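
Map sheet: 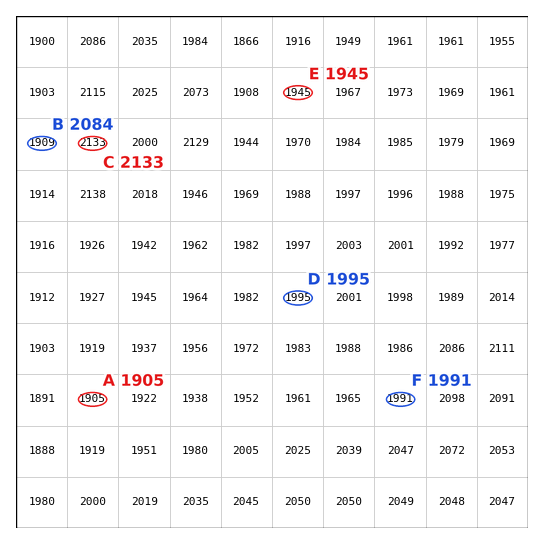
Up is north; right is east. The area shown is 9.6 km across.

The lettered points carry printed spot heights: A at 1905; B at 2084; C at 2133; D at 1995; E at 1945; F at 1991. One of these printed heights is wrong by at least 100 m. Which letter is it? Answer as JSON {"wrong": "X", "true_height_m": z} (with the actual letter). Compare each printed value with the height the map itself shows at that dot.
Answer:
{"wrong": "B", "true_height_m": 1909}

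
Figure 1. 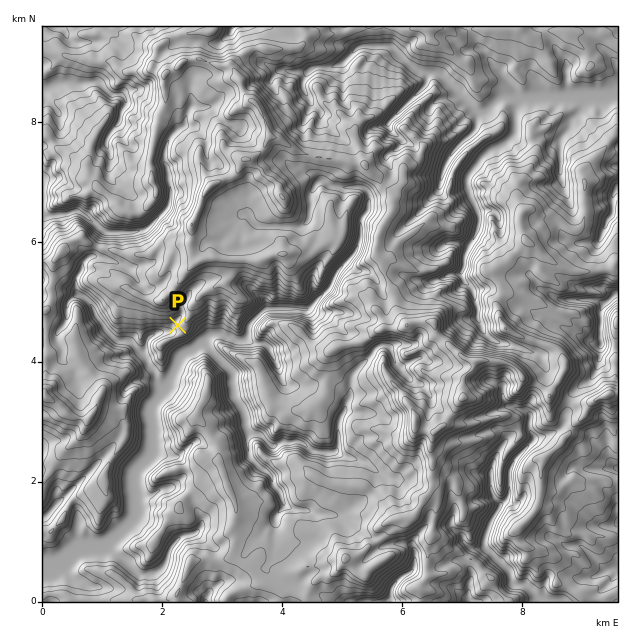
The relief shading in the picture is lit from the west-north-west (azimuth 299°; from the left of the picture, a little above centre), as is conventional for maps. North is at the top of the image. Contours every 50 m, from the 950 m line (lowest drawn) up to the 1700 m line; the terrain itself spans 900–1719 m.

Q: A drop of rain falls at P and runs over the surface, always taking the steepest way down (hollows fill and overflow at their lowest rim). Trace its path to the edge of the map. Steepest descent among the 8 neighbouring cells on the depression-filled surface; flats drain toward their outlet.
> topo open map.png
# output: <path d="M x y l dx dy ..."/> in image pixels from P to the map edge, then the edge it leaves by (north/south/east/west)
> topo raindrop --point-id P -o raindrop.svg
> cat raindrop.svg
<path d="M178 325l-3 0-6 6-8 0-12 6-3 5 0 4-3 5 0 3 5 7 0 3 6 6 1 3 2 11 3 3 1 6-10 15 0 12 1 1 0 32-1 3-15 15-2 3 0 16 2 2 0 22-3 6-18 18-2 0-7 6-6 2-2 1-6 0-6 3-9 2-12 12-4 1-9 8-9 0"/>
exit: west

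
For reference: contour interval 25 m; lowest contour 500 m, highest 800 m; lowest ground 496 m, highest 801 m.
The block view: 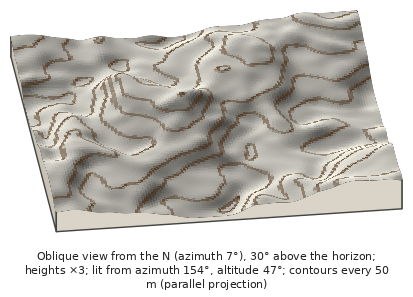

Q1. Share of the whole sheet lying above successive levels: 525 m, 96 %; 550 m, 88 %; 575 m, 74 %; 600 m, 61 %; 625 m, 50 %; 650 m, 38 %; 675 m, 26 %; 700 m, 15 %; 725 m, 7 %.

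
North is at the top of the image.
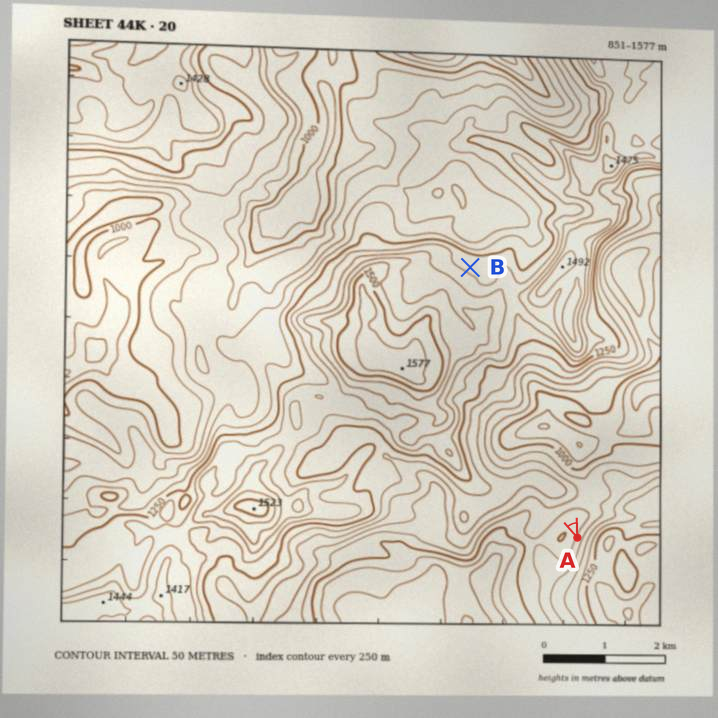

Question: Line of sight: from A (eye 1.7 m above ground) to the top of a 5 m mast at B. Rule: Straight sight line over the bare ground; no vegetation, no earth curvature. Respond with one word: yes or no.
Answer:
no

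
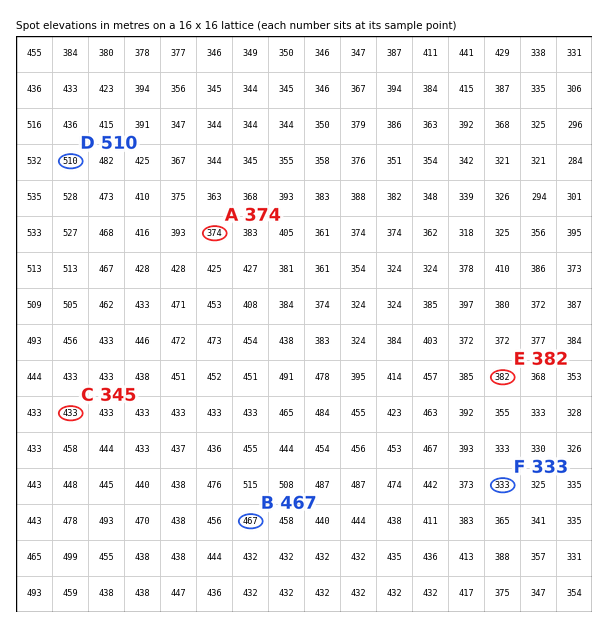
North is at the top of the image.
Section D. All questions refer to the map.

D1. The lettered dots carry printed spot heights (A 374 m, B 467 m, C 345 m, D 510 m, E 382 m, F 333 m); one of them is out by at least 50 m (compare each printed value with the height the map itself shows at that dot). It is C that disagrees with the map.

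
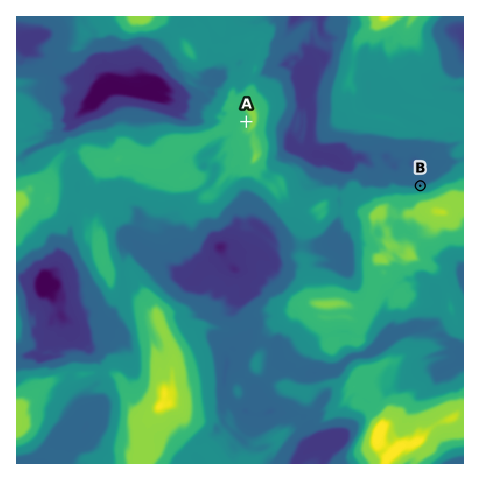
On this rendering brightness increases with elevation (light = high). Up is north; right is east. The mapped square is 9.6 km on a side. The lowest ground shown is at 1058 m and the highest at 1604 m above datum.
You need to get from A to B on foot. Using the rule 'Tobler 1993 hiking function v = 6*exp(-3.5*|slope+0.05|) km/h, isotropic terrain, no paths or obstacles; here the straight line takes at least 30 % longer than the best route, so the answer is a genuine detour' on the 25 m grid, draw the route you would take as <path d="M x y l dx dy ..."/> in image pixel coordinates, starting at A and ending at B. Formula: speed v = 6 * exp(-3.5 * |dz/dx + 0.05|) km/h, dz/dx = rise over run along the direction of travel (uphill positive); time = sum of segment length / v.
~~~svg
<path d="M246 122l2 2-2 3 2 4 7 2 1 3 3 3 7 13 0 12 3 4 2 3 2 1 20 0 5 2 3 0 3 1 3 4 12 6 10 0 5-3 6 0 9-4 14 0 2 1 28 0 7 3 5 0 7 4 8 0"/>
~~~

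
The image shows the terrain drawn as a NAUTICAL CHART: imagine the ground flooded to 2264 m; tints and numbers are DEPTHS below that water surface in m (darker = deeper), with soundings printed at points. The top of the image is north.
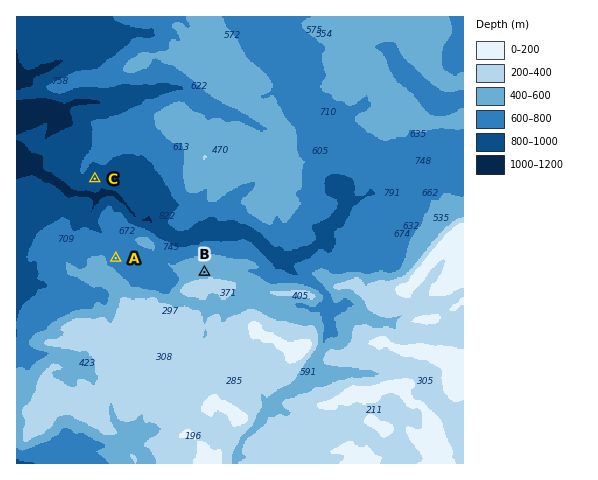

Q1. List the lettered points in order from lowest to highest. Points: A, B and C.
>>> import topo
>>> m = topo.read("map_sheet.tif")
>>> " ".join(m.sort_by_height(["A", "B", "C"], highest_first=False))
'C A B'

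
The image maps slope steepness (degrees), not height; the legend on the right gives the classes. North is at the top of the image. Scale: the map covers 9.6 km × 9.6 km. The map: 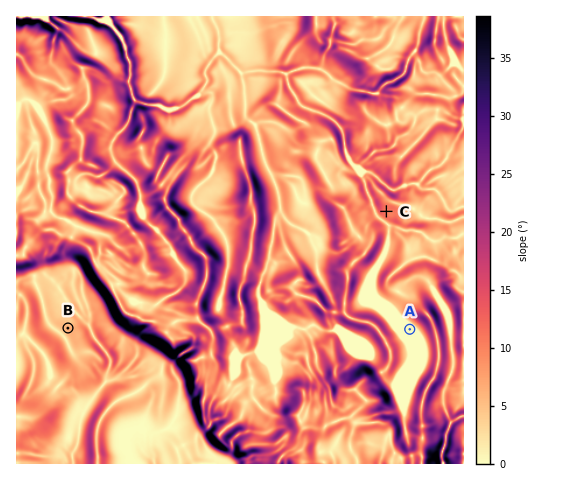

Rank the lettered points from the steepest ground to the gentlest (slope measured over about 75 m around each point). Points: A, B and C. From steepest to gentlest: C B A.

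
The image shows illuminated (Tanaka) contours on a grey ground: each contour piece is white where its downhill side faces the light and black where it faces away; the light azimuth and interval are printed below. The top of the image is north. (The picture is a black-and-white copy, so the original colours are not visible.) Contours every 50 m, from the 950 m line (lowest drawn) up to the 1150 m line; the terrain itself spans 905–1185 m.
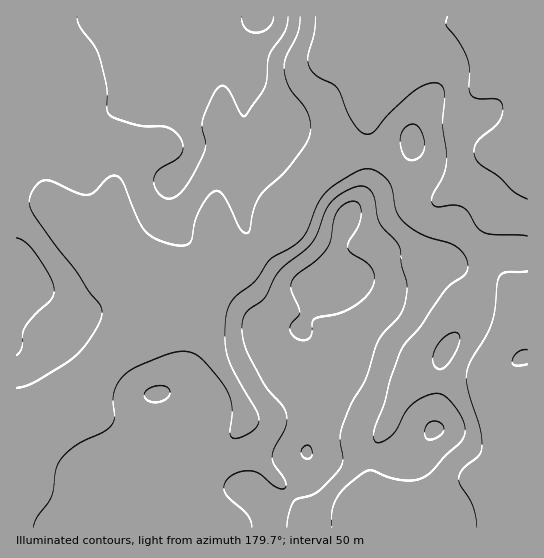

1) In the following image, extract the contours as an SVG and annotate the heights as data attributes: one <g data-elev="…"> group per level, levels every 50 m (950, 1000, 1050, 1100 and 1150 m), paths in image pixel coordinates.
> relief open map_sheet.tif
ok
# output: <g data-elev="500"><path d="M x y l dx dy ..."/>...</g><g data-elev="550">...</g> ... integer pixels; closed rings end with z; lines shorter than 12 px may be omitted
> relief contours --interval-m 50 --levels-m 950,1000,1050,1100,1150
<g data-elev="950"><path d="M527 199l-14-8-14-14-18-12-6-7-1-8 2-7 23-21 3-8 1-8-2-4-4-3-20-1-7-4-1-5 1-19-2-9-9-19-13-16 1-9"/></g><g data-elev="1000"><path d="M477 527l-4-21-12-20-2-7 3-9 17-15 3-8-2-20-13-40 0-16 4-10 15-24 6-14 3-14 2-26 2-6 7-5 21-1"/><path d="M527 350l-5 0-5 3-3 4-2 5 3 3 12-1"/><path d="M527 236l-41-3-8-5-9-15-6-6-9-2-16 2-5-3-1-7 11-22 4-14-4-36 2-31-2-6-2-3-4-2-7 0-15 7-24 21-20 22-6 1-6-4-10-15-12-28-20-11-8-10-1-9 6-24 2-16"/></g><g data-elev="1050"><path d="M332 527l0-17 5-12 8-11 17-13 9-4 16 7 12 3 12 1 10-2 9-6 16-18 13-12 6-10-2-12-8-14-10-11-10-3-12 4-12 8-6 8-10 18-6 7-10 5-3-1-2-2 1-13 9-22 6-26 12-30 19-23 25-37 19-15 3-8-3-11-8-8-8-4-27-9-18-12-8-11-4-21-3-8-10-9-10-4-14 3-28 19-9 12-10 26-6 9-9 8-23 13-15 22-20 16-6 9-4 19 2 28 7 18 24 43 1 8-4 7-16 9-5 0-3-1-1-6 2-22-3-15-15-21-11-13-8-6-9-3-11 1-36 13-14 9-9 12-3 12 1 20-3 8-8 6-28 14-15 15-4 9-5 27-14 21-4 9"/><path d="M17 388l9-2 9-4 40-25 9-10 9-13 7-12 2-8 0-5-3-6-9-10-14-22-22-28-22-32-3-12 6-13 7-5 7-1 29 13 9 2 7-3 15-15 8-1 6 7 14 35 8 13 14 9 22 6 6-1 3-3 5-21 6-14 9-13 4-3 4 0 4 3 4 5 15 30 4 4 3 0 2-4 4-19 5-13 31-31 15-21 5-11 1-9-3-11-5-9-14-18-5-17 2-13 12-26 2-14"/><path d="M438 369l3 0 4-2 9-12 5-13 1-5-2-4-4-1-7 3-10 11-4 13 1 6z"/><path d="M408 159l5 1 5-2 4-4 2-5 0-8-2-8-4-7-4-2-4 1-5 2-5 10 2 14z"/></g><g data-elev="1100"><path d="M287 527l2-13 5-13 24-9 23-25 2-9-3-23 6-19 6-14 14-24 12-37 6-8 16-18 5-13 2-17-6-20-1-18-4-6-15-16-4-8-4-22-4-6-6-3-6 1-8 3-10 5-8 7-6 9-7 22-5 9-8 8-25 20-6 8-9 20-17 12-5 8-1 16 5 18 18 34 19 21 3 11-2 11-10 18-3 10 2 8 11 16 1 5-1 2-8-1-17-13-10-3-8 0-8 3-7 5-3 6 0 5 2 4 21 20 4 7 1 6"/><path d="M428 439l7-1 7-4 2-5-3-6-7-2-7 3-2 9 0 4z"/><path d="M152 402l7 0 7-3 4-5-1-5-4-3-6 0-12 4-2 3-1 4 3 3z"/><path d="M17 355l5-8 1-13 2-7 10-13 16-15 3-9-4-13-14-23-10-11-9-5"/><path d="M77 17l3 10 14 19 5 11 8 29 0 23 2 5 6 4 22 7 30 2 8 5 6 7 2 8-2 8-6 5-16 9-5 9 0 7 3 6 5 6 7 2 8-3 8-8 18-34 3-11-4-14 0-8 13-30 6-5 5 1 5 7 10 20 2 2 3-1 19-28 2-8 2-22 16-26 3-14"/></g><g data-elev="1150"><path d="M304 458l5 1 3-4-1-6-2-4-4 1-4 4 0 4z"/><path d="M298 339l7 1 5-3 2-4 0-11 2-3 25-6 12-5 14-10 8-12 2-9-4-9-6-7-14-8-3-6 1-5 8-13 3-10 1-12-4-5-8 0-10 7-5 9-3 21-4 10-11 12-19 14-5 7-1 9 9 22-9 10-1 7 3 5z"/><path d="M241 17l4 10 5 4 5 2 7-1 7-4 3-6 1-5"/></g>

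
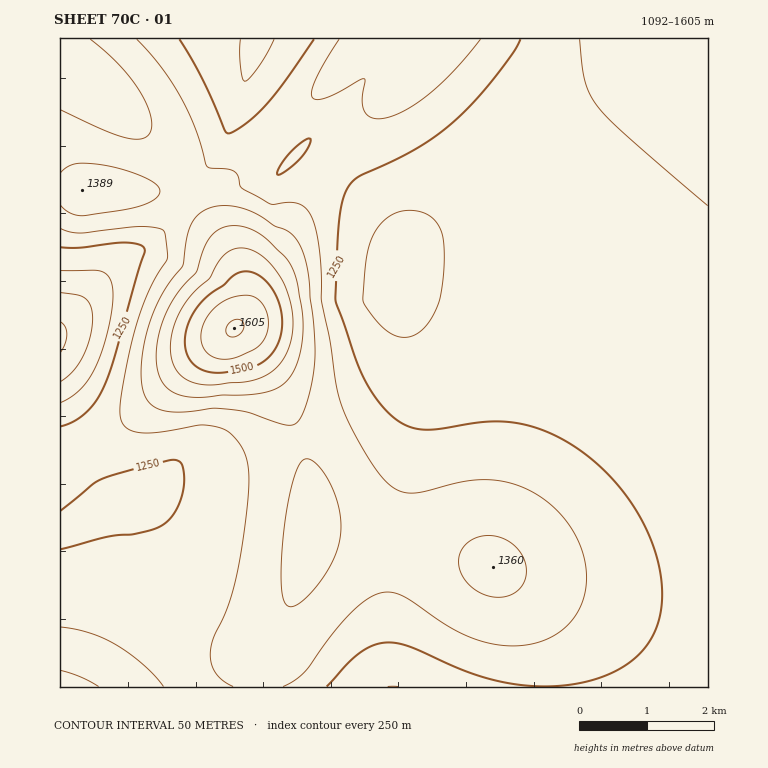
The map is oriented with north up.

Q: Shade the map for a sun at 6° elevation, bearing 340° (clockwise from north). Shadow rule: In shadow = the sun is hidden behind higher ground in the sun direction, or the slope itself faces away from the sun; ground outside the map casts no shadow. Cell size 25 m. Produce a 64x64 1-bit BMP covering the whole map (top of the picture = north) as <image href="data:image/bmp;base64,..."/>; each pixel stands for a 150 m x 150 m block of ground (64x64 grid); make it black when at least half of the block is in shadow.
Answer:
<image width="64" height="64" href="data:image/bmp;base64,Qk0+AgAAAAAAAD4AAAAoAAAAQAAAAEAAAAABAAEAAAAAAAACAAATCwAAEwsAAAIAAAAAAAAA////AAAAAAAAAAfwAAAAAAAAAOAAAAAAAAAAAAAAAAAAAAAAAAAAAAAAAAAAAAAAAAAAAAAAAAAAAAAAAAAAAAAAAAAAAAAAAAAAAAAAAAAAAAAAAAAAAAAAAAAAAAAAAAAAAAAAAAAAAAAAAAAAAAAAAAAAAAAAAAAAAAAAAAAAAAAAAAAAAAAAAAAAAAAAAAAAAAAAAAAAAAAAAAAAAAAAfgAAAAAAAAH/AAAAAAAAD/8AAAAAAAB//4AAAAAAAf//gAAAAAAA//+AAAAAAAD//4AAAAAAAH//wAAAAAAAP//AAAAAAAA//8AAAAAAAB//wAAAAAAAD/+AAAAAAAAH/4AAAAAAAAP/gAAAAAAAAP+AAAAAAAAAP4AAAAAAAAAHAAAAAABQAAAAAAAAAPgAAAAAAAAA/AAAAAAAAAD+AAAAAAAAAP4AAAAAAAAA/wAAAAAAAAD/gAAAAAAAAP/AAAAAAAAA/8AAAAAAAAD/wAAAAAAAAP/AAAAAAAAAP4AAAAAAAAAAAAAAAAAAAAAAAAAAAAAAAAAAAAAAAAAAAAAAAAAAAAAAAgAAAAAAAAADAAAAAAAAAAGAAAAAAAAAAMAAAAAAAAAAYAAAAAAAAAAwAAAAAAAAABgAAAAAAAAADAAAAAAAAAAEAAAAAAAAAAIAAAAAAAAAAQAAAAAAAAAAgAAAAA=="/>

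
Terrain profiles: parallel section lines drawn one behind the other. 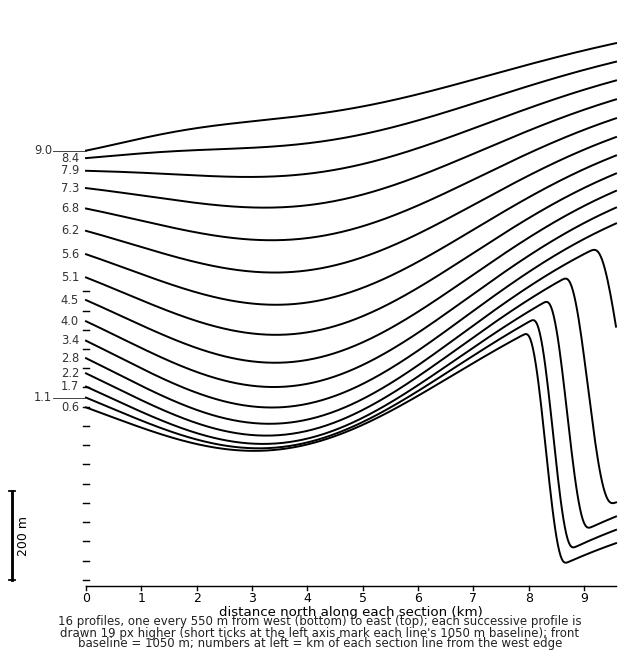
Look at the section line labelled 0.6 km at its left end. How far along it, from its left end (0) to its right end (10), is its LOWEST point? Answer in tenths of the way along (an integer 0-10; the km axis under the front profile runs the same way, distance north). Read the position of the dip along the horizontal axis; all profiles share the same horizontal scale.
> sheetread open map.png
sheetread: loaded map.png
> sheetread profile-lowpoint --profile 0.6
9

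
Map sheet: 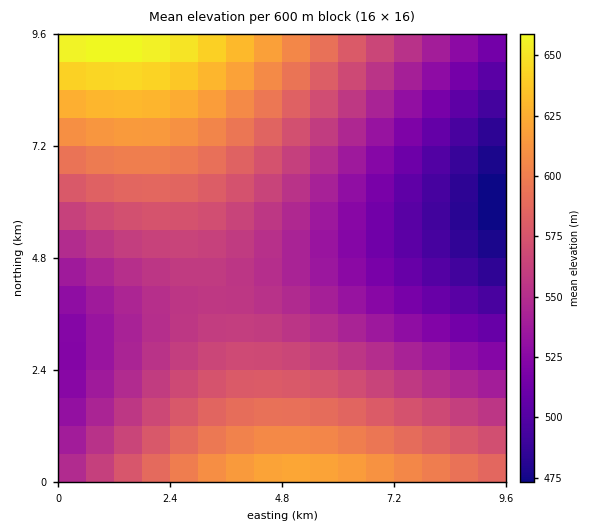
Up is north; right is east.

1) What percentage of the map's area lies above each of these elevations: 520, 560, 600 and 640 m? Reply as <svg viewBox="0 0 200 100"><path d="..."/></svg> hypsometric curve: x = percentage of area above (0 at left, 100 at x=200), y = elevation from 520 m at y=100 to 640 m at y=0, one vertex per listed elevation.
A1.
<svg viewBox="0 0 200 100"><path d="M169 100l-71-33-63-34-28-33"/></svg>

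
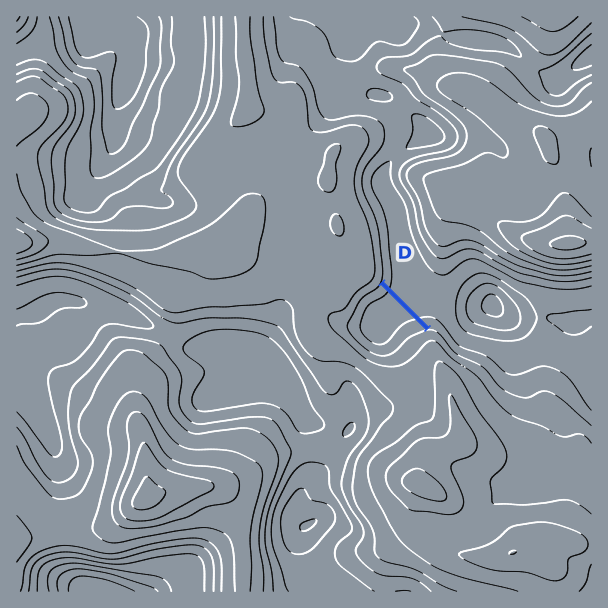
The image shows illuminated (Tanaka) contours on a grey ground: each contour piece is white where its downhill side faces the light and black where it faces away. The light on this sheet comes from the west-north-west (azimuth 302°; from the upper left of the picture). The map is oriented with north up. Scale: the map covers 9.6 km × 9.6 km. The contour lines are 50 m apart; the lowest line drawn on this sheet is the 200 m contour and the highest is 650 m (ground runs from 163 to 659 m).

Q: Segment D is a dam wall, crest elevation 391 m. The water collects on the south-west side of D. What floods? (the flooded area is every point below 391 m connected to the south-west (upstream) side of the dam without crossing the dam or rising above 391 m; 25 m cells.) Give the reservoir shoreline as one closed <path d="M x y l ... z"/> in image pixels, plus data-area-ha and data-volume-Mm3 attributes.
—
<path d="M381 286l-4 4-9 5-8 8-10 18-1 6 6 11 17 14 3 2 14 0 21-20 14-5-43-43z" data-area-ha="80" data-volume-Mm3="31.97"/>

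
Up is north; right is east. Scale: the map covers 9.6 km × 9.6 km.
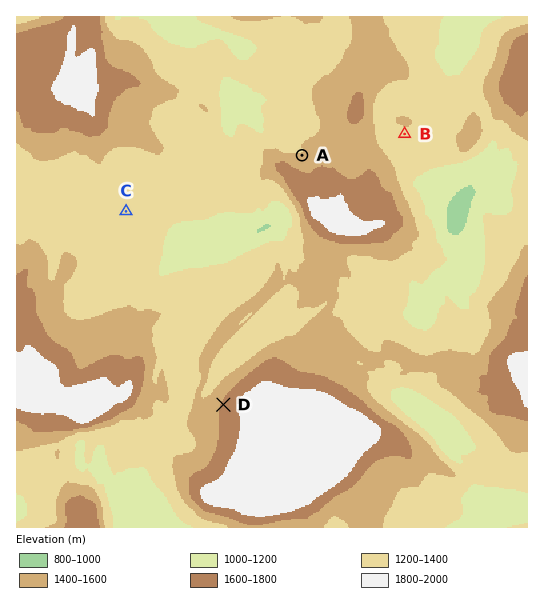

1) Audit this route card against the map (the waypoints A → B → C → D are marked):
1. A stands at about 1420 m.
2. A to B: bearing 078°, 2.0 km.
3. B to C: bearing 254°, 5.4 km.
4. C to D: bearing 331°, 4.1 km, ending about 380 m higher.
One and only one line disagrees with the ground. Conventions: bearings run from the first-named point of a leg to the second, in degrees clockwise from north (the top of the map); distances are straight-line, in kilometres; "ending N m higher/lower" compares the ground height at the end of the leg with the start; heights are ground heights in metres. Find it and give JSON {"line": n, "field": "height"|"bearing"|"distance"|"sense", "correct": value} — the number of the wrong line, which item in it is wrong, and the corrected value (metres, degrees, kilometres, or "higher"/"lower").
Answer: {"line": 4, "field": "bearing", "correct": 153}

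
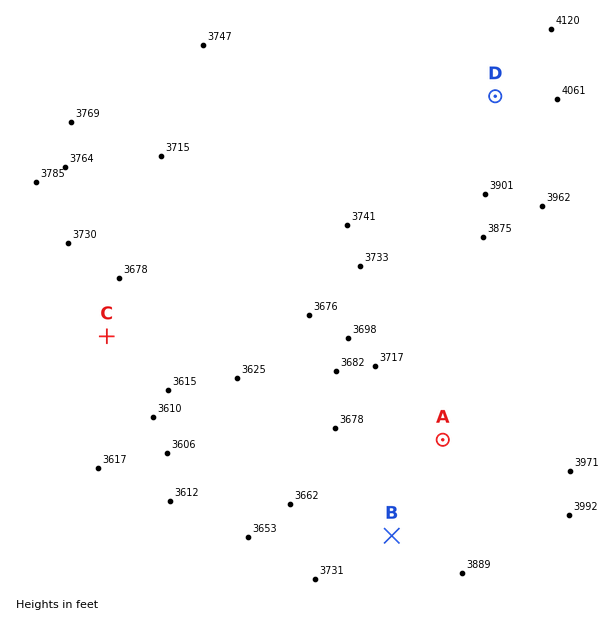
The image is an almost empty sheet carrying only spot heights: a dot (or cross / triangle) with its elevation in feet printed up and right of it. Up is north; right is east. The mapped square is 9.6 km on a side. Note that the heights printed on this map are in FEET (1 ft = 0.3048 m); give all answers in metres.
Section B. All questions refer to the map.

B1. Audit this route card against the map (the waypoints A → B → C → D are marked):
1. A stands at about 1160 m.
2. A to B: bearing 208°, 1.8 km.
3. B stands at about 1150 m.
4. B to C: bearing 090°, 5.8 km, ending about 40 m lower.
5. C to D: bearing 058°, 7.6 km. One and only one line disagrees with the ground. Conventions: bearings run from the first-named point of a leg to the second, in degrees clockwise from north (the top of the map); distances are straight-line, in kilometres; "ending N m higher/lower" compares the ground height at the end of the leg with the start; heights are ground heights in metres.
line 4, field bearing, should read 305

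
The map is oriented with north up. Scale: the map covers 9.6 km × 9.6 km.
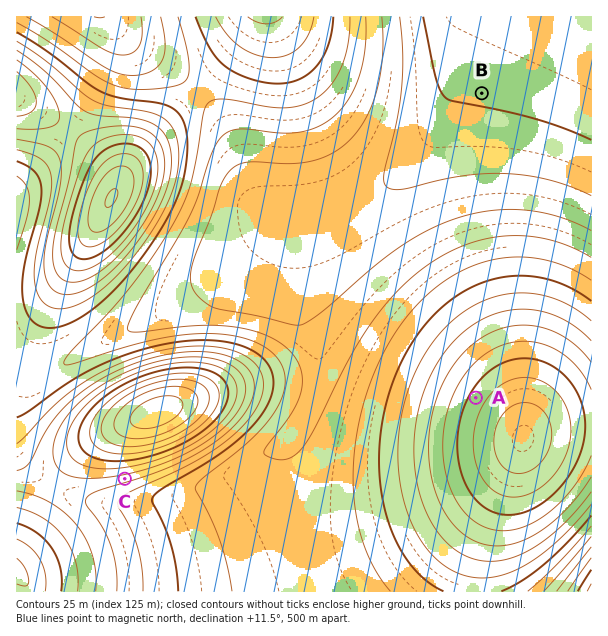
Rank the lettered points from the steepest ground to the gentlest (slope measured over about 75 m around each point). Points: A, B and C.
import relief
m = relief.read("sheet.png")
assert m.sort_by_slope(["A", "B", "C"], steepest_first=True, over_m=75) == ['C', 'A', 'B']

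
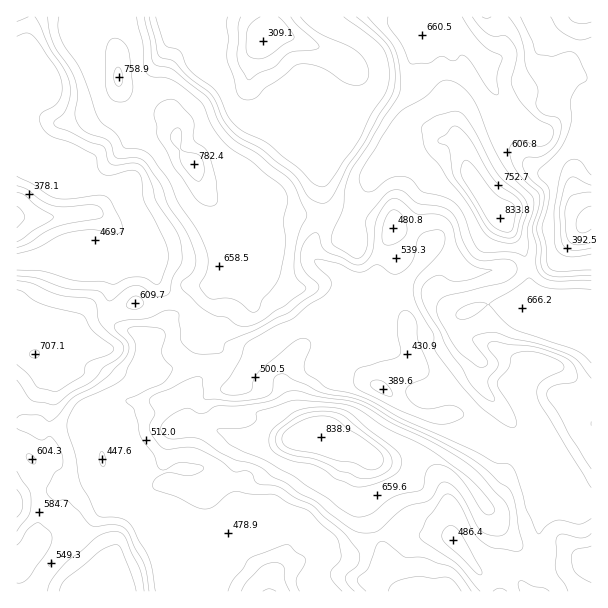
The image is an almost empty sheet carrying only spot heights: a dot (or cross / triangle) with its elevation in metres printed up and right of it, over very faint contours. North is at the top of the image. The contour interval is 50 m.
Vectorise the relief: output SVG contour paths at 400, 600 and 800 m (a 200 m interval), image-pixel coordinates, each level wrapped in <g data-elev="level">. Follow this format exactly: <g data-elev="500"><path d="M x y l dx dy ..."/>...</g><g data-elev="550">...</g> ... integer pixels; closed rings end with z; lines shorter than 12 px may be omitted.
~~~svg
<g data-elev="400"><path d="M241 591l5-9 15-15 6-3 8-2 6 2 3 3 1 14 5 10"/><path d="M389 396l-16-7-3-3 1-4 3-2 4 0 8 3 6 10 0 3z"/><path d="M591 248l-18 2-5-1-4-3-3-7-2-27 5-25 5-8 6-2 16 8"/><path d="M17 186l10 3 13 11 11 5 12 2 32-2 6 3 2 7-4 3-43 9-12 6-15 10-12 5"/><path d="M291 17l7 9 19 16 2 3-1 3-28 5-15 14-15 6-11 7-3-2-6-10-3-9 1-33 3-9"/></g><g data-elev="600"><path d="M144 591l-4-21-14-31-4-6-8-2-8 2-8 3-30 25-16 18-4 12"/><path d="M471 591l-11-16-8-8-29-9-18-1-18-14-4-2-3 1-3 3-9 24-11 10 2 5 7 7"/><path d="M17 583l6-1 7-6 19-28 3-8-1-6-10-10-5-1-9 7-6 10-4 5"/><path d="M591 546l-16 4-3 4-1 4 4 14 6 5 10 6"/><path d="M493 536l8 0 6-5 3-10-1-11-5-9-26-28-14-12-25-15-46-22-25-16-13-6-38-6-18-5-8 0-24 11-28 4-21 0-15 7-6 0-8-5-4 1-14 6-10 11 1 6 6 6 30 0 21 14 15 7 17 4 9 4 12 9 13 6 14 11 17 8 28 23 13 8 12 1 9-2 26-23 25-8 5-5 6-11 4-2 8 3 8 9 20 36 5 3z"/><path d="M32 464l3 0 0-5-3-4-5-1-1 2 1 3z"/><path d="M17 380l15 20 24 4 15-11 22-13 10-12 17-12 4-8-3-6-13-10-8-9-4-18-3-5-6-2-27-3-27-11-16-3"/><path d="M132 309l6 0 5-3 0-4-3-5-6-1-6 6-2 4z"/><path d="M591 281l-40-1-8-3-6-7-1-7 0-17-4-18 7-21 0-12-23-25-5-11-1-10 3-6 6-3 18 6 8-1 7-7 1-9-2-3-12-6-10-9-9-10-7-12-2-9 6-26-1-6-4-7-6-5-12 0-6-2-8-7-8-10"/><path d="M48 17l1 15 4 12 17 25 5 12 3 15-3 18 3 11 9 8 21 8 4 5 2 9 2 3 21 0 8 4 16 23 8 22 19 27 7 18 1 11-4 9-11 10 1 6 18 18 12 8 15 3 13 9 14-1 30-19 21-16 0-3-9-11-2-10 3-26 4-12 5-10 0-6-11-24-5-8-32-26-19-11-9-7-11-14-7-18-6-8-33-27-15-3-4-3-2-6-2-16-6-24"/><path d="M367 17l22 23 6 10 5 18 0 22-4 9-45 72-6 17-2 21-11 25 0 9 3 3 19 12 5 0 3-1 4-6 2-8-2-19 1-6 17-22 8-6 10 1 17 13 19 2 8 3 9 9 8 24 10 15 10 4 27-1 5 3 2 6-2 6-11 7-55 13-9 5-3 8 1 9 20 33 19 16 8 1 3-4-1-3-14-18 0-4 10-5 14 0 16 6 29 6 27 10 10 7 12 16"/></g><g data-elev="800"><path d="M369 470l8-1 5-4 1-6-2-6-16-13-33-23-12-1-14 3-16 9-7 7 0 8 8 6 26 5 21 7 15 1z"/><path d="M502 231l7 1 3-2 4-17-1-7-3-3-17-9-22-29-8-5-3 3-1 5 2 11 26 43 6 6z"/></g>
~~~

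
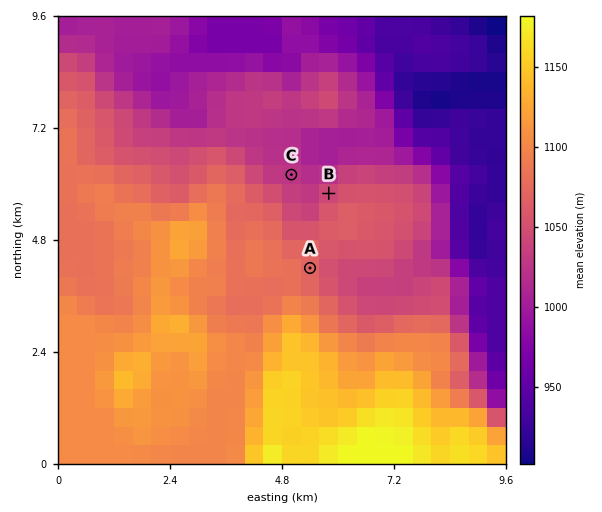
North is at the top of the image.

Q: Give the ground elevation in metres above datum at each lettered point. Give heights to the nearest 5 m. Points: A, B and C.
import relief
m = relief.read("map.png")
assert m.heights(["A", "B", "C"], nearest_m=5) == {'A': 1070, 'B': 1045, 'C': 1025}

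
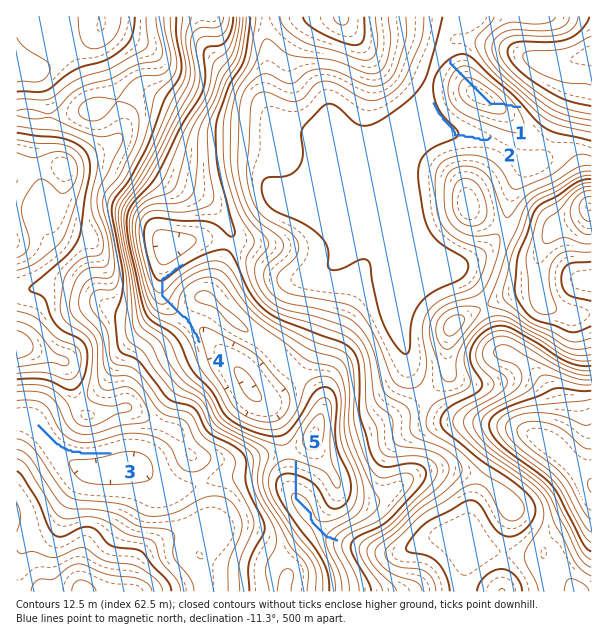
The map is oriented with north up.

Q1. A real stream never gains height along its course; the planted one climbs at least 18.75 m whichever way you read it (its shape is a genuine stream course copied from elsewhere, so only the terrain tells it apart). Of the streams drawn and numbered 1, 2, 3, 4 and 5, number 1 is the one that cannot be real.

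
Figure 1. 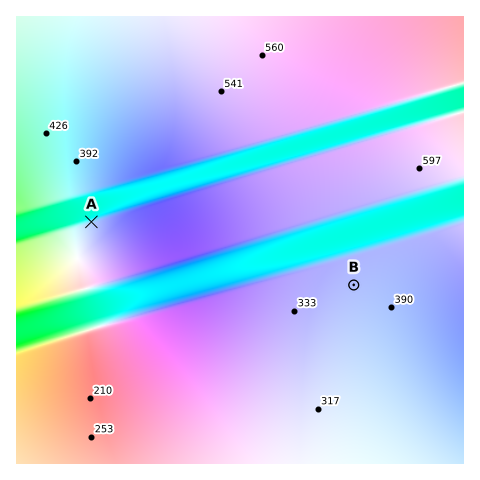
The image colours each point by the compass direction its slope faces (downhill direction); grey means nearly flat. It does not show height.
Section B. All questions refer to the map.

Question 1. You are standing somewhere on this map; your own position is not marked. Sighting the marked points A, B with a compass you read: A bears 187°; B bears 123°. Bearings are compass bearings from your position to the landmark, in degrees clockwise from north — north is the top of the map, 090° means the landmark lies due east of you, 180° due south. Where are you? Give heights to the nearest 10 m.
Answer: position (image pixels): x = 103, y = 122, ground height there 440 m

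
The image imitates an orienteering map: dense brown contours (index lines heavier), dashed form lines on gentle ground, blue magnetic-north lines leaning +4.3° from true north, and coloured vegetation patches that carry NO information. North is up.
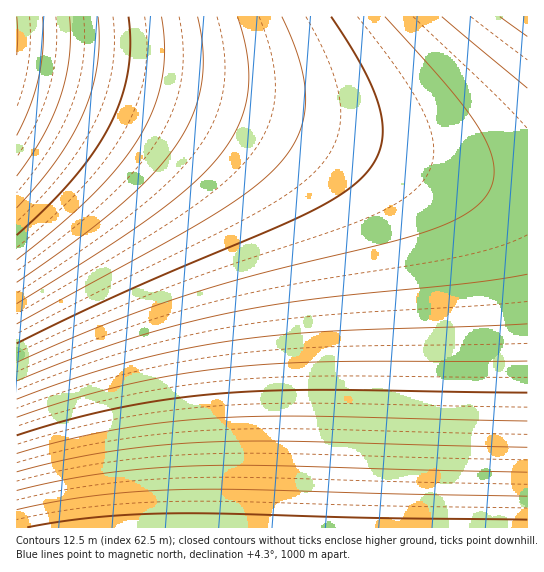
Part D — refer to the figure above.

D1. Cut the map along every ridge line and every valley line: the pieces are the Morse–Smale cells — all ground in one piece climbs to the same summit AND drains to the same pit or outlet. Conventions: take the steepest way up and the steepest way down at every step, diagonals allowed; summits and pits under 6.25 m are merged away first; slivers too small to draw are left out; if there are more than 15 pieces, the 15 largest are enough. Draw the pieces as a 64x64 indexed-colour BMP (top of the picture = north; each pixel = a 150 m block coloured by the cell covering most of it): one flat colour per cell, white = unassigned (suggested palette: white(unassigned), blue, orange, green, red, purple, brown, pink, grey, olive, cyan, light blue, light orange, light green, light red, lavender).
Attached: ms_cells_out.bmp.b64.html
<image width="64" height="64" href="data:image/bmp;base64,Qk12CAAAAAAAAHYAAAAoAAAAQAAAAEAAAAABAAQAAAAAAAAIAAATCwAAEwsAABAAAAAAAAAA////ALR3HwAOf/8ALKAsACgn1gC9Z5QAS1aMAMJ34wB/f38AIr28AM++FwDox64AeLv/AIrfmACWmP8A1bDFABEREREREREREREREREREREREREREREREREREREREREREREREREREREREREREREREREREREREREREREREREREREREREREREREREREREREREREREREREREREREREREREREREREREREREREREREREREREREREREREREREREREREREREREREREREREREREREREREREREREREREREREREREREREREREREREREREREREREREREREREREREREREREREREREREREREREREREREREREREREREREREREREREREREREREREREREREREREREREREREREREREREREREREREREREREREREREREREREREREREREREREREREREREREREREREREREREREREREREREREREREREREREREREREREREREREREREREREREREREREREREREREREREREREREREREREREREREREREREREREREREREREREREREREREREREREREREREREREREREREREREREREREREREREREREREREREREREREREREREREREREREREREREREREREREREREREREREREREREREREREREREREREREREREREREREREREREREREREREREREREREREREREREREREREREREREREREREREREREREREREREREREREREREREREREREREREREREREREREREREREREREREREREREREREREREREREREREREREREREREREREREREREREREREREREREREREREREREREREREREREREREREREREREREREREREREREREREREREREREREREREREREREREREREREREREREREREREREREREREREREREREREREREREREREREREREREREREREREREREREREREREREREREREREREREREREREREREREREREREREREREREREREREREREREREREREREREREREREREREREREREREREREREREREREREREREREREREREREREREREREREREREREREREREREREREREREREREREREREREREREREREREREREREREREREREREREREREREREREREREREREREREREREREREREREREREREREREREREREREREREREREREREREREREREREREREREREREREREREREREREREREREREREREREREREREREREREREREREREREREREREREREREREREREREREREREREREREREREREREREREREREREREREREREREREREREREREREREREREREREREREREREREREREREREREREREREREREREREREREREREREREREREREREREREREREREREREREREREREREREREREREREREREREREREREREREREREREREREREREREREREREREREREREREREREREREREREREREREREREREREREREREREREREREREREREREREREREREREREREREREREREREREREREREREREREREREREREREREREREREREREREREREREREREREREREREREREREREREREREREREREREREREREREREREREREREREREREREREREREREREREREREREREREREREREREREREREREREREREREREREREREREREREREREREREREREREREREREREREREREREREREREREREREREREREREREREREREREREREREREREREREREREREREREREREREREREREREREREREREREREREREREREREREREREREREREREREREREREREREREREREREREREREREREREREREREREREREREREREREiIRERERERERERERERERERERERERERERERERERERIiIiIhERERERERERERERERERERERERERERERERERIiIiIiIiEREREREREREREREREREREREREREREREREiIiIiIiIiIREREREREREREREREREREREREREREREiIiIiIiIiIiIhERERERERERERERERERERERERERESIiIiIiIiIiIiIiERERERERERERERERERERERERERIiIiIiIiIiIiIiIiIRERERERERERERERERERERERIiIiIiIiIiIiIiIiIiIhEREREREREREREREREREREiIiIiIiIiIiIiIiIiIiIiEREREREREREREREREREiIiIiIiIiIiIiIiIiIiIiIiIRERERERERERERERESIiIiIiIiIiIiIiIiIiIiIiIiIhERERERERERERESIiIiIiIiIiIiIiIiIiIiIiIiIiIiERERERERERESIiIiIiIiIiIiIiIiIiIiIiIiIiIiIiIREREREREiIiIiIiIiIiIiIiIiIiIiIiIiIiIiIiIiIhERERIiIiIiIiIiIiIiIiIiIiIiIiIiIiIiIiIiIiIiIiIiIiIiIiIiIiIiIiIiIiIiIiIiIiIiIiIiIiIiIiIiIiIiIiIiIiIiIiIiIiIiIiIiIiIiIiIiIiIiIiIiIiIiIiIiIiIiIiIiIiIiIiIiIiIiIiIiIiIiIiIiIiIiIiIiIiIiIiIiIiIiIiIiIiIiIiIiIiIiIiIiIiIiIiIiIiIiIiIiIiIiIiIiIiIiIiIiIiIiIiIiIiIiIiIiIiIiIiIiIiIiIiIiIiIiIiIiIiIiIiIiIiIiIiIiIiIi"/>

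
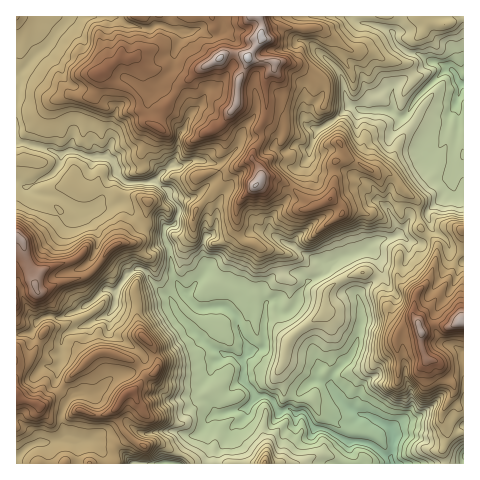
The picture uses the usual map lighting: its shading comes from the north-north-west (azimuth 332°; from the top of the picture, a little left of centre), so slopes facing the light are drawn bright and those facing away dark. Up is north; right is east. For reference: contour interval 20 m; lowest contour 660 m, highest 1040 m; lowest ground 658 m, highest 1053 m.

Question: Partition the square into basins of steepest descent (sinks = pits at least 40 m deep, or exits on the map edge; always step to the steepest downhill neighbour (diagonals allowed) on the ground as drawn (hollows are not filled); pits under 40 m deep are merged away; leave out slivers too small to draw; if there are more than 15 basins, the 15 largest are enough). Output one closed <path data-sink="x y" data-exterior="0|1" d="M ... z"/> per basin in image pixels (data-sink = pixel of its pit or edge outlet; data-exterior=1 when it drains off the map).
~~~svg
<path data-sink="392 463" data-exterior="1" d="M258 16l-242 1 0 380 26 9 12-11 7-2 9 6 7 10 15 6 12 0 11-6 6 18 11 13 12 6 8-3 7 0 27 13 7 8 252 0-2-15 5-14-4-8 10 5 10 0 0-200-4 21-6 12-6 16-30 42-5-9 2-17 12-14 5-12 5-18 0-9-16-16-3-24-2-4-6-4-19-21-5-3-10 2-21-13-7-3-6 2 2-9-5-9-9 1-10 7-7-1-15-13-12-3-2-10-4-4-6 0-8-4 0-37 9-10 0-5-27-4 14-20 0-15z"/><path data-sink="462 84" data-exterior="0" d="M463 16l-204 0 3 8 0 15-14 17 1 3 3 1 21 2 2 1 0 5-9 10 0 37 8 4 6 0 4 4 2 10 12 3 10 11 8 3 4 0 10-7 9-1 5 9-1 7 12 3 21 13 10-2 5 3 19 21 6 4 2 4 3 24 16 16 0 9-5 18-5 12-12 14-2 17 5 9 30-42 6-16 6-12 3-11z"/><path data-sink="17 463" data-exterior="1" d="M61 393l-7 2-12 11-26-8 0 65 99 1 1-4-2-12 14-11-8-12-5-15-11 5-12 0-15-6-7-10z"/><path data-sink="166 463" data-exterior="1" d="M129 436l-15 12 2 16 76-1-6-7-27-13-7 0-8 3z"/><path data-sink="463 456" data-exterior="1" d="M446 428l2 10-5 11 2 14 18 1 1-31-10-1z"/>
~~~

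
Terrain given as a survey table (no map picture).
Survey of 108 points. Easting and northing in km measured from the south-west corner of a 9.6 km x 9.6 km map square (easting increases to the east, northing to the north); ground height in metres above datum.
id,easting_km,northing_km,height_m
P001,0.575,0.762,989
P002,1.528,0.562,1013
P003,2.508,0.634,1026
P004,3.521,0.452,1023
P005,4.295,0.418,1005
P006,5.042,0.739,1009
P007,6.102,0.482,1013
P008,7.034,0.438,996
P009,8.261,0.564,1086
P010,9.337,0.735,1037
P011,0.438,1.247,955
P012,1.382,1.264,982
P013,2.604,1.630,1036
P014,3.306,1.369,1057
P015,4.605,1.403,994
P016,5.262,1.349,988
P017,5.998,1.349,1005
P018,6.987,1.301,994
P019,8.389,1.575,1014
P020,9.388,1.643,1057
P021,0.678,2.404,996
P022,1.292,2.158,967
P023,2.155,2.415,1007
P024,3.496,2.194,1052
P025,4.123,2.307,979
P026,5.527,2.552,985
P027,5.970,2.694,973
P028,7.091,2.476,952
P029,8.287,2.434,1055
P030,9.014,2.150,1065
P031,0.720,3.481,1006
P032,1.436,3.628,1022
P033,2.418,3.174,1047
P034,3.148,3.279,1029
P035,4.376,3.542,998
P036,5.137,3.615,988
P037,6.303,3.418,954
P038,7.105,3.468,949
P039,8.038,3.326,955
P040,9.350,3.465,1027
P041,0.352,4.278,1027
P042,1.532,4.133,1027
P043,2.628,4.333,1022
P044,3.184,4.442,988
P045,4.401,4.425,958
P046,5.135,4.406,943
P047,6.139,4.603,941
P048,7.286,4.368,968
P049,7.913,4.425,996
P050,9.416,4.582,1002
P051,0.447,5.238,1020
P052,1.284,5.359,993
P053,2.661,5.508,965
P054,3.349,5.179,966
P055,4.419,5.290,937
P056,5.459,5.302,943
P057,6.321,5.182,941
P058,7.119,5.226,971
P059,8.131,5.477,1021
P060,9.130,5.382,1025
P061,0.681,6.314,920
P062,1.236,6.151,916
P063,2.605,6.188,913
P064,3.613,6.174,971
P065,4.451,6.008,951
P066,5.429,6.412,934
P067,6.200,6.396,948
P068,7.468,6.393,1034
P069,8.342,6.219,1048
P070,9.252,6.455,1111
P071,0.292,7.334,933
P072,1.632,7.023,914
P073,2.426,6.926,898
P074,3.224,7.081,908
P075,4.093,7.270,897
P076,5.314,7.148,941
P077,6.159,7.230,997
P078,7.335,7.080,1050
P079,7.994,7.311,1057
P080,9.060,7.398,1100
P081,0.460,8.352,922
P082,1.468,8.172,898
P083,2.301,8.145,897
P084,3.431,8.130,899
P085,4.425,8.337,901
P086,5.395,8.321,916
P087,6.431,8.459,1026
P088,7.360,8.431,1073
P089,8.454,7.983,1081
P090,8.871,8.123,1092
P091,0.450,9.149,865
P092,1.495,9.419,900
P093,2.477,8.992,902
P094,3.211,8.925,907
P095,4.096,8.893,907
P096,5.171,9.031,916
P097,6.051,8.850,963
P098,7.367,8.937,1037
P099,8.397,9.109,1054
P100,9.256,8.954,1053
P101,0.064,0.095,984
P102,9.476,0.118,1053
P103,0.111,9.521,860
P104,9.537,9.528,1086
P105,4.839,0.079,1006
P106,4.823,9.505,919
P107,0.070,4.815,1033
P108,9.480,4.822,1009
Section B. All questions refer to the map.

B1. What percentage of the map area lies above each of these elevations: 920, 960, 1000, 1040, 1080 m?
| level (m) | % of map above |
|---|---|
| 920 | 84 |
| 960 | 67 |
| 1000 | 43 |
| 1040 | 16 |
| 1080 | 4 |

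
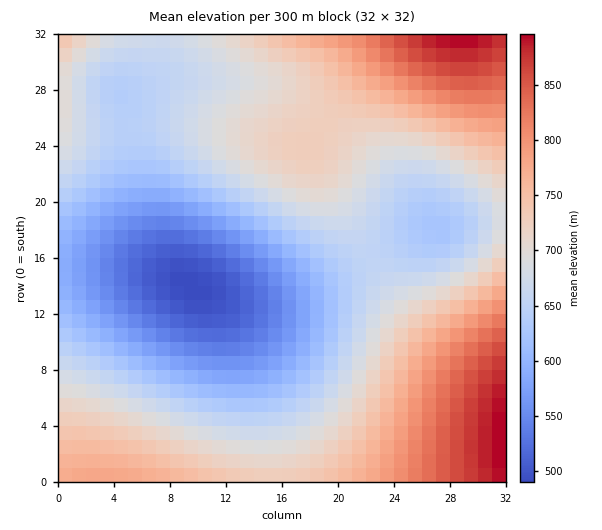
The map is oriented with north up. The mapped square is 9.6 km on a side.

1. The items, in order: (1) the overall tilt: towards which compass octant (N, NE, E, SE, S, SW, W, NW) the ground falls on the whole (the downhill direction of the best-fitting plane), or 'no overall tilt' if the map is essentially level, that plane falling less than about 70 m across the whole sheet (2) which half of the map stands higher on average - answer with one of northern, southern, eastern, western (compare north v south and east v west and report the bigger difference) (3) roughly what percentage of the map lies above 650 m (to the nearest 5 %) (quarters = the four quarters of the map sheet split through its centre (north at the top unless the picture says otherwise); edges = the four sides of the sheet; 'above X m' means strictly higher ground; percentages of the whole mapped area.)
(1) Overall the map slopes down towards the west.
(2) The eastern half stands higher on average than the western half.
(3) Ground above 650 m makes up about 65 % of the sheet.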